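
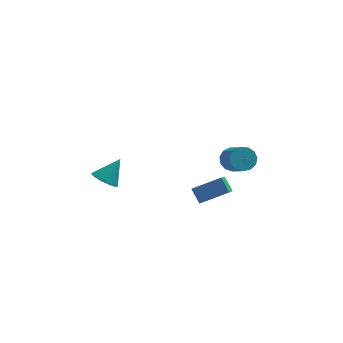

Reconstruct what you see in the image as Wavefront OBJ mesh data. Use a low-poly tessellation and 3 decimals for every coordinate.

v 0.607 -1.453 1.393
v 2.33 -1.382 2.304
v 0.859 -0.696 0.858
v 2.581 -0.625 1.769
v 1.039 -2.135 0.631
v 2.761 -2.064 1.542
v 1.29 -1.378 0.096
v 3.013 -1.307 1.007
v 3.35 3.271 0.246
v 3.756 2.87 -0.437
v 4.276 1.509 0.671
v 3.87 1.909 1.354
v 4.097 3.171 -0.227
v 4.617 1.81 0.881
v 4.202 3.504 0.134
v 4.721 2.143 1.241
v 4.035 3.763 0.53
v 4.555 2.402 1.637
v 3.652 3.865 0.836
v 4.171 2.504 1.943
v 3.172 3.779 0.955
v 3.692 2.418 2.062
v 2.749 3.531 0.849
v 3.269 2.17 1.956
v 2.517 3.201 0.551
v 3.037 1.84 1.659
v 2.549 2.892 0.157
v 3.069 1.531 1.265
v 2.836 2.704 -0.209
v 3.356 1.343 0.899
v 3.286 2.696 -0.43
v 3.806 1.335 0.677
v -4.43 -2.333 3.063
v -3.922 -3.063 3.089
v -3.51 -1.647 4.357
v -3.722 -2.809 2.812
v -3.683 -2.446 2.592
v -3.816 -2.057 2.48
v -4.09 -1.731 2.502
v -4.441 -1.543 2.652
v -4.79 -1.536 2.897
v -5.057 -1.712 3.179
v -5.18 -2.029 3.435
v -5.131 -2.417 3.605
v -4.922 -2.785 3.652
v -4.6 -3.049 3.563
v -4.239 -3.15 3.36
f 2 4 1
f 5 2 1
f 1 4 3
f 3 5 1
f 2 8 4
f 6 2 5
f 6 8 2
f 4 8 3
f 7 5 3
f 3 8 7
f 7 6 5
f 8 6 7
f 10 9 13
f 10 13 11
f 11 13 14
f 11 14 12
f 13 9 15
f 13 15 14
f 14 15 16
f 14 16 12
f 15 9 17
f 15 17 16
f 16 17 18
f 16 18 12
f 17 9 19
f 17 19 18
f 18 19 20
f 18 20 12
f 19 9 21
f 19 21 20
f 20 21 22
f 20 22 12
f 21 9 23
f 21 23 22
f 22 23 24
f 22 24 12
f 23 9 25
f 23 25 24
f 24 25 26
f 24 26 12
f 25 9 27
f 25 27 26
f 26 27 28
f 26 28 12
f 27 9 29
f 27 29 28
f 28 29 30
f 28 30 12
f 29 9 31
f 29 31 30
f 30 31 32
f 30 32 12
f 31 9 10
f 31 10 32
f 32 10 11
f 32 11 12
f 34 33 36
f 34 36 35
f 36 33 37
f 36 37 35
f 37 33 38
f 37 38 35
f 38 33 39
f 38 39 35
f 39 33 40
f 39 40 35
f 40 33 41
f 40 41 35
f 41 33 42
f 41 42 35
f 42 33 43
f 42 43 35
f 43 33 44
f 43 44 35
f 44 33 45
f 44 45 35
f 45 33 46
f 45 46 35
f 46 33 47
f 46 47 35
f 47 33 34
f 47 34 35



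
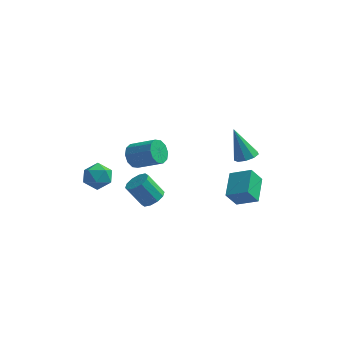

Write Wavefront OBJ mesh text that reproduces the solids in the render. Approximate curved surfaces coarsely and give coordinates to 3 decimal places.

v -0.53 -1.949 -1.391
v -0.002 -1.666 -1.011
v -0.841 -1.687 0.171
v -1.37 -1.971 -0.209
v -0.242 -1.337 -1.176
v -1.082 -1.359 0.007
v -0.593 -1.243 -1.422
v -1.432 -1.264 -0.24
v -0.919 -1.418 -1.657
v -1.758 -1.44 -0.475
v -1.097 -1.796 -1.791
v -1.936 -1.818 -0.608
v -1.059 -2.233 -1.771
v -1.898 -2.254 -0.589
v -0.818 -2.561 -1.607
v -1.658 -2.583 -0.424
v -0.468 -2.656 -1.36
v -1.307 -2.677 -0.178
v -0.142 -2.48 -1.125
v -0.981 -2.502 0.057
v 0.036 -2.102 -0.992
v -0.803 -2.124 0.191
v -2.485 -3.517 0.734
v -2.098 -4.073 1.25
v -3.622 -3.587 1.51
v -3.235 -4.143 2.026
v -2.979 -3.33 2.006
v -2.277 -3.288 1.527
v -3.443 -4.372 1.233
v -2.741 -4.33 0.754
v -2.691 -4.602 1.559
v -2.404 -3.958 2.037
v -3.316 -3.702 0.723
v -3.029 -3.058 1.201
v -1.076 -3.447 2.987
v -0.71 -3.331 2.366
v 0.622 -3.536 3.112
v 0.256 -3.653 3.733
v -0.764 -2.933 2.573
v 0.567 -3.139 3.319
v -0.937 -2.732 2.937
v 0.394 -2.938 3.683
v -1.164 -2.804 3.321
v 0.168 -3.01 4.067
v -1.356 -3.122 3.577
v -0.025 -3.327 4.323
v -1.442 -3.564 3.608
v -0.11 -3.769 4.354
v -1.387 -3.961 3.401
v -0.056 -4.167 4.147
v -1.214 -4.162 3.037
v 0.117 -4.368 3.783
v -0.988 -4.09 2.653
v 0.344 -4.296 3.399
v -0.795 -3.773 2.397
v 0.536 -3.978 3.143
v 3.026 1.796 -4.213
v 2.512 1.414 -3.257
v 2.893 3.356 -3.66
v 2.38 2.974 -2.705
v 4.22 1.686 -3.615
v 3.707 1.304 -2.66
v 4.088 3.246 -3.063
v 3.574 2.864 -2.107
v 3.248 3.05 -1.217
v 3.889 3.105 -0.941
v 2.452 3.43 0.557
v 3.741 3.532 -1.098
v 3.363 3.734 -1.311
v 2.931 3.616 -1.48
v 2.647 3.233 -1.525
v 2.644 2.765 -1.426
v 2.924 2.43 -1.229
v 3.355 2.385 -1.026
v 3.736 2.652 -0.912
f 2 1 5
f 2 5 3
f 3 5 6
f 3 6 4
f 5 1 7
f 5 7 6
f 6 7 8
f 6 8 4
f 7 1 9
f 7 9 8
f 8 9 10
f 8 10 4
f 9 1 11
f 9 11 10
f 10 11 12
f 10 12 4
f 11 1 13
f 11 13 12
f 12 13 14
f 12 14 4
f 13 1 15
f 13 15 14
f 14 15 16
f 14 16 4
f 15 1 17
f 15 17 16
f 16 17 18
f 16 18 4
f 17 1 19
f 17 19 18
f 18 19 20
f 18 20 4
f 19 1 21
f 19 21 20
f 20 21 22
f 20 22 4
f 21 1 2
f 21 2 22
f 22 2 3
f 22 3 4
f 23 34 28
f 23 28 24
f 23 24 30
f 23 30 33
f 23 33 34
f 24 28 32
f 28 34 27
f 34 33 25
f 33 30 29
f 30 24 31
f 26 32 27
f 26 27 25
f 26 25 29
f 26 29 31
f 26 31 32
f 27 32 28
f 25 27 34
f 29 25 33
f 31 29 30
f 32 31 24
f 36 35 39
f 36 39 37
f 37 39 40
f 37 40 38
f 39 35 41
f 39 41 40
f 40 41 42
f 40 42 38
f 41 35 43
f 41 43 42
f 42 43 44
f 42 44 38
f 43 35 45
f 43 45 44
f 44 45 46
f 44 46 38
f 45 35 47
f 45 47 46
f 46 47 48
f 46 48 38
f 47 35 49
f 47 49 48
f 48 49 50
f 48 50 38
f 49 35 51
f 49 51 50
f 50 51 52
f 50 52 38
f 51 35 53
f 51 53 52
f 52 53 54
f 52 54 38
f 53 35 55
f 53 55 54
f 54 55 56
f 54 56 38
f 55 35 36
f 55 36 56
f 56 36 37
f 56 37 38
f 58 60 57
f 61 58 57
f 57 60 59
f 59 61 57
f 58 64 60
f 62 58 61
f 62 64 58
f 60 64 59
f 63 61 59
f 59 64 63
f 63 62 61
f 64 62 63
f 66 65 68
f 66 68 67
f 68 65 69
f 68 69 67
f 69 65 70
f 69 70 67
f 70 65 71
f 70 71 67
f 71 65 72
f 71 72 67
f 72 65 73
f 72 73 67
f 73 65 74
f 73 74 67
f 74 65 75
f 74 75 67
f 75 65 66
f 75 66 67



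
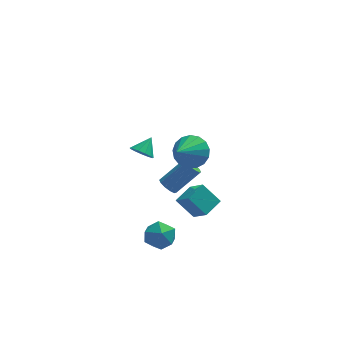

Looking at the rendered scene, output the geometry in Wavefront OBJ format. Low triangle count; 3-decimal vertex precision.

v 2.831 -2.771 2.798
v 3.221 -2.403 3.582
v 2.089 -3.949 3.722
v 2.825 -2.183 3.544
v 2.43 -2.098 3.336
v 2.127 -2.167 3.004
v 1.985 -2.375 2.625
v 2.037 -2.673 2.286
v 2.27 -2.994 2.064
v 2.632 -3.264 2.011
v 3.04 -3.421 2.138
v 3.399 -3.429 2.416
v 3.629 -3.287 2.782
v 3.675 -3.026 3.151
v 3.528 -2.707 3.44
v 0.685 2.954 -1.708
v 1.228 2.951 -2.118
v 1.215 3.606 -1.012
v 1.01 3.246 -2.229
v 0.69 3.449 -2.174
v 0.368 3.495 -1.972
v 0.146 3.369 -1.686
v 0.096 3.111 -1.406
v 0.233 2.804 -1.223
v 0.514 2.544 -1.193
v 0.848 2.415 -1.327
v 1.132 2.457 -1.582
v 1.273 2.657 -1.876
v 1.939 1.581 -3.258
v 2.352 1.394 -3.619
v 3.614 1.791 -2.384
v 3.201 1.979 -2.022
v 2.302 1.743 -3.68
v 3.564 2.141 -2.445
v 2.113 2.031 -3.58
v 3.375 2.429 -2.345
v 1.858 2.147 -3.356
v 3.119 2.545 -2.121
v 1.633 2.047 -3.095
v 2.895 2.444 -1.86
v 1.526 1.769 -2.896
v 2.788 2.166 -1.661
v 1.576 1.419 -2.835
v 2.838 1.817 -1.6
v 1.765 1.131 -2.935
v 3.027 1.529 -1.7
v 2.021 1.015 -3.159
v 3.282 1.413 -1.924
v 2.245 1.116 -3.42
v 3.507 1.513 -2.185
v 0.812 -1.786 -3.508
v 1.295 -1.875 -4.279
v 1.425 -3.025 -2.981
v 1.908 -3.114 -3.752
v 2.098 -2.435 -3.17
v 1.719 -1.669 -3.495
v 1.001 -3.231 -3.765
v 0.622 -2.465 -4.09
v 1.412 -2.768 -4.438
v 2.09 -2.276 -4.071
v 0.63 -2.624 -3.189
v 1.308 -2.132 -2.822
v 2.248 -0.16 -2.932
v 2.815 -1.011 -2.082
v 3.004 0.671 -2.604
v 3.571 -0.18 -1.754
v 3.109 -0.56 -3.906
v 3.676 -1.411 -3.056
v 3.865 0.271 -3.578
v 4.432 -0.58 -2.728
f 2 1 4
f 2 4 3
f 4 1 5
f 4 5 3
f 5 1 6
f 5 6 3
f 6 1 7
f 6 7 3
f 7 1 8
f 7 8 3
f 8 1 9
f 8 9 3
f 9 1 10
f 9 10 3
f 10 1 11
f 10 11 3
f 11 1 12
f 11 12 3
f 12 1 13
f 12 13 3
f 13 1 14
f 13 14 3
f 14 1 15
f 14 15 3
f 15 1 2
f 15 2 3
f 17 16 19
f 17 19 18
f 19 16 20
f 19 20 18
f 20 16 21
f 20 21 18
f 21 16 22
f 21 22 18
f 22 16 23
f 22 23 18
f 23 16 24
f 23 24 18
f 24 16 25
f 24 25 18
f 25 16 26
f 25 26 18
f 26 16 27
f 26 27 18
f 27 16 28
f 27 28 18
f 28 16 17
f 28 17 18
f 30 29 33
f 30 33 31
f 31 33 34
f 31 34 32
f 33 29 35
f 33 35 34
f 34 35 36
f 34 36 32
f 35 29 37
f 35 37 36
f 36 37 38
f 36 38 32
f 37 29 39
f 37 39 38
f 38 39 40
f 38 40 32
f 39 29 41
f 39 41 40
f 40 41 42
f 40 42 32
f 41 29 43
f 41 43 42
f 42 43 44
f 42 44 32
f 43 29 45
f 43 45 44
f 44 45 46
f 44 46 32
f 45 29 47
f 45 47 46
f 46 47 48
f 46 48 32
f 47 29 49
f 47 49 48
f 48 49 50
f 48 50 32
f 49 29 30
f 49 30 50
f 50 30 31
f 50 31 32
f 51 62 56
f 51 56 52
f 51 52 58
f 51 58 61
f 51 61 62
f 52 56 60
f 56 62 55
f 62 61 53
f 61 58 57
f 58 52 59
f 54 60 55
f 54 55 53
f 54 53 57
f 54 57 59
f 54 59 60
f 55 60 56
f 53 55 62
f 57 53 61
f 59 57 58
f 60 59 52
f 64 66 63
f 67 64 63
f 63 66 65
f 65 67 63
f 64 70 66
f 68 64 67
f 68 70 64
f 66 70 65
f 69 67 65
f 65 70 69
f 69 68 67
f 70 68 69



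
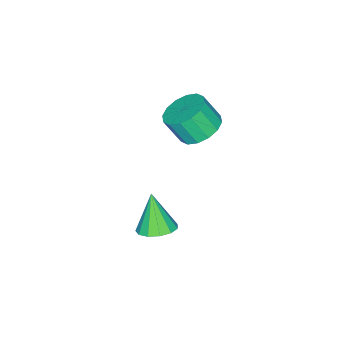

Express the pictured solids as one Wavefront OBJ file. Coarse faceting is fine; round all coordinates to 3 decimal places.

v -1.059 1.548 -4.16
v -0.457 2.123 -3.746
v -1.601 0.892 -2.46
v -0.908 2.387 -3.788
v -1.407 2.384 -3.948
v -1.796 2.116 -4.175
v -1.951 1.668 -4.397
v -1.823 1.181 -4.544
v -1.453 0.811 -4.569
v -0.958 0.675 -4.464
v -0.495 0.816 -4.262
v -0.211 1.189 -4.028
v -0.197 1.676 -3.835
v -3.942 1.871 0.827
v -3.094 1.426 0.374
v -2.829 0.704 1.579
v -3.678 1.149 2.033
v -2.905 1.886 0.608
v -2.641 1.163 1.813
v -2.995 2.341 0.901
v -2.73 1.618 2.106
v -3.338 2.67 1.174
v -3.073 1.948 2.379
v -3.843 2.786 1.354
v -3.579 2.063 2.559
v -4.375 2.656 1.393
v -4.11 1.933 2.598
v -4.791 2.316 1.281
v -4.526 1.594 2.486
v -4.979 1.857 1.047
v -4.715 1.134 2.252
v -4.89 1.402 0.754
v -4.625 0.679 1.959
v -4.547 1.072 0.481
v -4.282 0.35 1.686
v -4.041 0.957 0.301
v -3.777 0.234 1.506
v -3.51 1.087 0.262
v -3.245 0.364 1.467
f 2 1 4
f 2 4 3
f 4 1 5
f 4 5 3
f 5 1 6
f 5 6 3
f 6 1 7
f 6 7 3
f 7 1 8
f 7 8 3
f 8 1 9
f 8 9 3
f 9 1 10
f 9 10 3
f 10 1 11
f 10 11 3
f 11 1 12
f 11 12 3
f 12 1 13
f 12 13 3
f 13 1 2
f 13 2 3
f 15 14 18
f 15 18 16
f 16 18 19
f 16 19 17
f 18 14 20
f 18 20 19
f 19 20 21
f 19 21 17
f 20 14 22
f 20 22 21
f 21 22 23
f 21 23 17
f 22 14 24
f 22 24 23
f 23 24 25
f 23 25 17
f 24 14 26
f 24 26 25
f 25 26 27
f 25 27 17
f 26 14 28
f 26 28 27
f 27 28 29
f 27 29 17
f 28 14 30
f 28 30 29
f 29 30 31
f 29 31 17
f 30 14 32
f 30 32 31
f 31 32 33
f 31 33 17
f 32 14 34
f 32 34 33
f 33 34 35
f 33 35 17
f 34 14 36
f 34 36 35
f 35 36 37
f 35 37 17
f 36 14 38
f 36 38 37
f 37 38 39
f 37 39 17
f 38 14 15
f 38 15 39
f 39 15 16
f 39 16 17



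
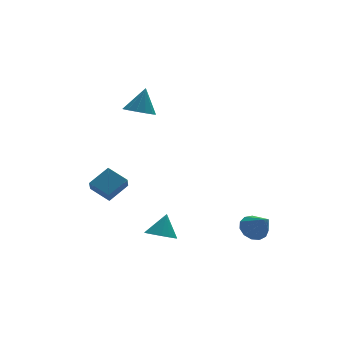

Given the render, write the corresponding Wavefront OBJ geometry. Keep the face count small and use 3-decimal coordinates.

v -0.636 3.727 3.009
v 0.022 4.367 2.613
v -0.064 4.153 4.651
v -0.45 4.66 2.702
v -0.982 4.657 2.888
v -1.404 4.359 3.113
v -1.582 3.86 3.305
v -1.46 3.319 3.402
v -1.076 2.907 3.376
v -0.553 2.756 3.232
v -0.056 2.913 3.018
v 0.257 3.328 2.801
v 0.286 3.87 2.65
v -3.039 1.969 -3.057
v -3.287 1.335 -2.311
v -3.84 3.036 -2.416
v -4.088 2.402 -1.67
v -1.752 2.438 -2.23
v -2 1.804 -1.484
v -2.553 3.505 -1.589
v -2.801 2.871 -0.843
v 3.775 -3.064 -4.076
v 4.63 -3.134 -4.407
v 4.125 -4.316 -2.904
v 4.648 -2.778 -4.031
v 4.389 -2.512 -3.669
v 3.934 -2.422 -3.436
v 3.429 -2.535 -3.407
v 3.034 -2.816 -3.589
v 2.874 -3.176 -3.927
v 3 -3.5 -4.311
v 3.372 -3.686 -4.621
v 3.872 -3.674 -4.757
v 4.341 -3.468 -4.677
v -1.995 -3.792 -3.378
v -1.278 -3.424 -3.824
v -1.445 -3.268 -2.062
v -1.58 -3.103 -3.826
v -1.976 -2.94 -3.725
v -2.377 -2.972 -3.545
v -2.69 -3.191 -3.327
v -2.844 -3.549 -3.121
v -2.803 -3.962 -2.974
v -2.577 -4.336 -2.919
v -2.218 -4.585 -2.97
v -1.808 -4.653 -3.114
v -1.44 -4.523 -3.319
v -1.2 -4.226 -3.538
v -1.141 -3.83 -3.72
f 2 1 4
f 2 4 3
f 4 1 5
f 4 5 3
f 5 1 6
f 5 6 3
f 6 1 7
f 6 7 3
f 7 1 8
f 7 8 3
f 8 1 9
f 8 9 3
f 9 1 10
f 9 10 3
f 10 1 11
f 10 11 3
f 11 1 12
f 11 12 3
f 12 1 13
f 12 13 3
f 13 1 2
f 13 2 3
f 15 17 14
f 18 15 14
f 14 17 16
f 16 18 14
f 15 21 17
f 19 15 18
f 19 21 15
f 17 21 16
f 20 18 16
f 16 21 20
f 20 19 18
f 21 19 20
f 23 22 25
f 23 25 24
f 25 22 26
f 25 26 24
f 26 22 27
f 26 27 24
f 27 22 28
f 27 28 24
f 28 22 29
f 28 29 24
f 29 22 30
f 29 30 24
f 30 22 31
f 30 31 24
f 31 22 32
f 31 32 24
f 32 22 33
f 32 33 24
f 33 22 34
f 33 34 24
f 34 22 23
f 34 23 24
f 36 35 38
f 36 38 37
f 38 35 39
f 38 39 37
f 39 35 40
f 39 40 37
f 40 35 41
f 40 41 37
f 41 35 42
f 41 42 37
f 42 35 43
f 42 43 37
f 43 35 44
f 43 44 37
f 44 35 45
f 44 45 37
f 45 35 46
f 45 46 37
f 46 35 47
f 46 47 37
f 47 35 48
f 47 48 37
f 48 35 49
f 48 49 37
f 49 35 36
f 49 36 37



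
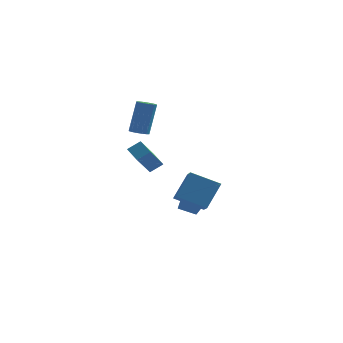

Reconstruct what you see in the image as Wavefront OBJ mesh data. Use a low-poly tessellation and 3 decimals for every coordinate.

v -0.613 0.24 2.64
v -0.043 0.157 2.569
v 0.302 0.856 4.508
v -0.267 0.94 4.58
v -0.092 0.438 2.477
v 0.253 1.137 4.416
v -0.281 0.666 2.428
v 0.064 1.366 4.367
v -0.559 0.78 2.436
v -0.214 1.48 4.375
v -0.851 0.75 2.499
v -0.506 1.449 4.438
v -1.079 0.583 2.6
v -0.734 1.282 4.539
v -1.182 0.324 2.712
v -0.837 1.023 4.651
v -1.133 0.043 2.804
v -0.788 0.742 4.743
v -0.944 -0.186 2.853
v -0.599 0.514 4.792
v -0.666 -0.3 2.845
v -0.321 0.4 4.784
v -0.374 -0.269 2.782
v -0.029 0.43 4.721
v -0.146 -0.102 2.681
v 0.199 0.597 4.62
v 3.402 -3.048 -1.316
v 1.739 -2.943 -0.586
v 3.096 -1.55 -2.228
v 1.433 -1.445 -1.498
v 4.067 -2.075 0.058
v 2.404 -1.97 0.788
v 3.761 -0.577 -0.854
v 2.098 -0.472 -0.124
v 0.145 -1.149 0.298
v -0.383 -2.536 1.868
v -0.462 -0.435 0.725
v -0.99 -1.822 2.294
v 0.83 -0.858 0.786
v 0.302 -2.245 2.355
v 0.223 -0.144 1.212
v -0.305 -1.531 2.782
v 1.361 1.624 -3.875
v 2.069 0.982 -2.327
v 1.497 2.867 -3.422
v 2.205 2.225 -1.873
v 2.395 1.675 -4.327
v 3.103 1.033 -2.778
v 2.531 2.918 -3.873
v 3.239 2.276 -2.325
f 2 1 5
f 2 5 3
f 3 5 6
f 3 6 4
f 5 1 7
f 5 7 6
f 6 7 8
f 6 8 4
f 7 1 9
f 7 9 8
f 8 9 10
f 8 10 4
f 9 1 11
f 9 11 10
f 10 11 12
f 10 12 4
f 11 1 13
f 11 13 12
f 12 13 14
f 12 14 4
f 13 1 15
f 13 15 14
f 14 15 16
f 14 16 4
f 15 1 17
f 15 17 16
f 16 17 18
f 16 18 4
f 17 1 19
f 17 19 18
f 18 19 20
f 18 20 4
f 19 1 21
f 19 21 20
f 20 21 22
f 20 22 4
f 21 1 23
f 21 23 22
f 22 23 24
f 22 24 4
f 23 1 25
f 23 25 24
f 24 25 26
f 24 26 4
f 25 1 2
f 25 2 26
f 26 2 3
f 26 3 4
f 28 30 27
f 31 28 27
f 27 30 29
f 29 31 27
f 28 34 30
f 32 28 31
f 32 34 28
f 30 34 29
f 33 31 29
f 29 34 33
f 33 32 31
f 34 32 33
f 36 38 35
f 39 36 35
f 35 38 37
f 37 39 35
f 36 42 38
f 40 36 39
f 40 42 36
f 38 42 37
f 41 39 37
f 37 42 41
f 41 40 39
f 42 40 41
f 44 46 43
f 47 44 43
f 43 46 45
f 45 47 43
f 44 50 46
f 48 44 47
f 48 50 44
f 46 50 45
f 49 47 45
f 45 50 49
f 49 48 47
f 50 48 49



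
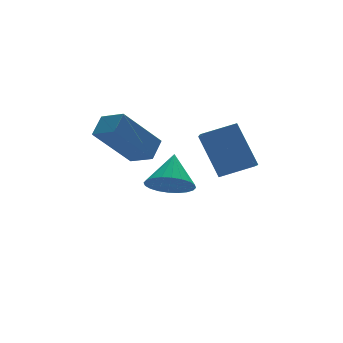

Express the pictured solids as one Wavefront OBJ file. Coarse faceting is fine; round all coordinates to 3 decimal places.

v 1.26 1.695 -1.035
v 1.803 2.148 -0.529
v 0.896 2.507 -1.37
v 1.44 2.959 -0.863
v 2.58 1.701 -2.457
v 3.124 2.153 -1.95
v 2.217 2.512 -2.791
v 2.76 2.965 -2.285
v 3.593 2.487 -4.132
v 4.349 2.318 -4.457
v 4.187 3.293 -3.168
v 4.264 2.584 -4.627
v 4.077 2.836 -4.723
v 3.816 3.035 -4.728
v 3.522 3.15 -4.643
v 3.238 3.164 -4.479
v 3.008 3.075 -4.263
v 2.867 2.897 -4.027
v 2.837 2.656 -3.807
v 2.922 2.389 -3.636
v 3.109 2.138 -3.541
v 3.369 1.939 -3.536
v 3.664 1.824 -3.621
v 3.948 1.81 -3.784
v 4.178 1.898 -4
v 4.319 2.077 -4.236
v 3.203 -1.513 -2.082
v 2.973 -0.63 -0.636
v 3.798 -0.317 -2.718
v 3.568 0.566 -1.272
v 4.272 -1.846 -1.708
v 4.042 -0.963 -0.262
v 4.867 -0.65 -2.344
v 4.637 0.233 -0.898
f 2 4 1
f 5 2 1
f 1 4 3
f 3 5 1
f 2 8 4
f 6 2 5
f 6 8 2
f 4 8 3
f 7 5 3
f 3 8 7
f 7 6 5
f 8 6 7
f 10 9 12
f 10 12 11
f 12 9 13
f 12 13 11
f 13 9 14
f 13 14 11
f 14 9 15
f 14 15 11
f 15 9 16
f 15 16 11
f 16 9 17
f 16 17 11
f 17 9 18
f 17 18 11
f 18 9 19
f 18 19 11
f 19 9 20
f 19 20 11
f 20 9 21
f 20 21 11
f 21 9 22
f 21 22 11
f 22 9 23
f 22 23 11
f 23 9 24
f 23 24 11
f 24 9 25
f 24 25 11
f 25 9 26
f 25 26 11
f 26 9 10
f 26 10 11
f 28 30 27
f 31 28 27
f 27 30 29
f 29 31 27
f 28 34 30
f 32 28 31
f 32 34 28
f 30 34 29
f 33 31 29
f 29 34 33
f 33 32 31
f 34 32 33



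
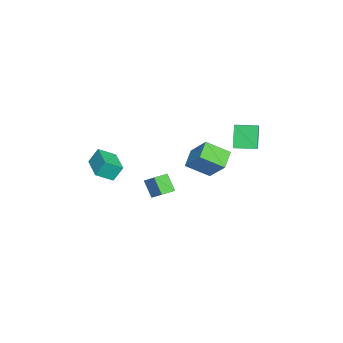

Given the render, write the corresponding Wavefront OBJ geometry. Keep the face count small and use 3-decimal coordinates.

v -4.049 2.38 -1.16
v -4.874 2.286 0.369
v -4.238 3.817 -1.174
v -5.063 3.724 0.355
v -2.177 2.636 -0.135
v -3.002 2.543 1.394
v -2.366 4.074 -0.149
v -3.191 3.98 1.38
v -0.51 -2.462 -2.663
v 0.793 -1.542 -1.49
v -1.065 -1.784 -2.578
v 0.238 -0.864 -1.405
v 0.042 -1.876 -3.735
v 1.345 -0.956 -2.562
v -0.513 -1.198 -3.65
v 0.79 -0.278 -2.477
v 2.727 -3.951 0.246
v 3.211 -4.88 0.871
v 2.489 -3.422 1.216
v 2.973 -4.352 1.841
v 4.407 -3.108 0.199
v 4.891 -4.038 0.824
v 4.169 -2.58 1.169
v 4.653 -3.509 1.794
v -3.29 -0.157 -1.334
v -2.419 0.933 0.058
v -3.647 1.31 -2.259
v -2.776 2.399 -0.867
v -2.084 -0.279 -1.993
v -1.213 0.81 -0.601
v -2.441 1.187 -2.918
v -1.57 2.277 -1.526
f 2 4 1
f 5 2 1
f 1 4 3
f 3 5 1
f 2 8 4
f 6 2 5
f 6 8 2
f 4 8 3
f 7 5 3
f 3 8 7
f 7 6 5
f 8 6 7
f 10 12 9
f 13 10 9
f 9 12 11
f 11 13 9
f 10 16 12
f 14 10 13
f 14 16 10
f 12 16 11
f 15 13 11
f 11 16 15
f 15 14 13
f 16 14 15
f 18 20 17
f 21 18 17
f 17 20 19
f 19 21 17
f 18 24 20
f 22 18 21
f 22 24 18
f 20 24 19
f 23 21 19
f 19 24 23
f 23 22 21
f 24 22 23
f 26 28 25
f 29 26 25
f 25 28 27
f 27 29 25
f 26 32 28
f 30 26 29
f 30 32 26
f 28 32 27
f 31 29 27
f 27 32 31
f 31 30 29
f 32 30 31



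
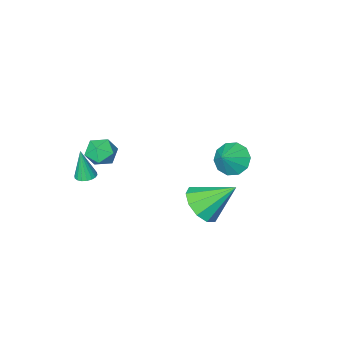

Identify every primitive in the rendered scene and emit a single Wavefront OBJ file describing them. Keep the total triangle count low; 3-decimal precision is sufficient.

v 1.972 -1.779 0.871
v 2.701 -1.707 1.262
v 1.739 -2.933 1.518
v 2.468 -2.861 1.909
v 1.848 -2.338 2.087
v 1.992 -1.624 1.686
v 2.448 -3.016 1.094
v 2.592 -2.302 0.693
v 2.995 -2.471 1.399
v 2.625 -2.052 2.013
v 1.815 -2.588 0.767
v 1.445 -2.169 1.381
v 2.493 -3.318 -0.854
v 2.902 -2.982 -0.832
v 2.607 -3.562 0.754
v 2.716 -2.841 -0.797
v 2.486 -2.794 -0.774
v 2.257 -2.851 -0.766
v 2.075 -3.001 -0.776
v 1.976 -3.214 -0.801
v 1.979 -3.447 -0.837
v 2.083 -3.654 -0.876
v 2.269 -3.795 -0.91
v 2.499 -3.842 -0.934
v 2.728 -3.785 -0.941
v 2.91 -3.635 -0.932
v 3.009 -3.423 -0.907
v 3.006 -3.19 -0.871
v -3.892 -0.941 -0.801
v -3.412 -0.601 -1.534
v -3.028 -0.559 -0.059
v -3.764 -0.181 -1.34
v -4.164 -0.052 -0.94
v -4.461 -0.262 -0.487
v -4.54 -0.731 -0.153
v -4.371 -1.28 -0.067
v -4.02 -1.7 -0.261
v -3.619 -1.829 -0.661
v -3.322 -1.619 -1.115
v -3.243 -1.15 -1.448
v -0.842 1.258 -1.101
v 0.036 1.512 -0.508
v -2.018 2.182 0.241
v -0.071 2.013 -0.946
v -0.473 2.225 -1.443
v -1.015 2.068 -1.81
v -1.492 1.601 -1.907
v -1.72 1.004 -1.695
v -1.613 0.503 -1.257
v -1.211 0.291 -0.759
v -0.669 0.448 -0.393
v -0.192 0.915 -0.296
f 1 12 6
f 1 6 2
f 1 2 8
f 1 8 11
f 1 11 12
f 2 6 10
f 6 12 5
f 12 11 3
f 11 8 7
f 8 2 9
f 4 10 5
f 4 5 3
f 4 3 7
f 4 7 9
f 4 9 10
f 5 10 6
f 3 5 12
f 7 3 11
f 9 7 8
f 10 9 2
f 14 13 16
f 14 16 15
f 16 13 17
f 16 17 15
f 17 13 18
f 17 18 15
f 18 13 19
f 18 19 15
f 19 13 20
f 19 20 15
f 20 13 21
f 20 21 15
f 21 13 22
f 21 22 15
f 22 13 23
f 22 23 15
f 23 13 24
f 23 24 15
f 24 13 25
f 24 25 15
f 25 13 26
f 25 26 15
f 26 13 27
f 26 27 15
f 27 13 28
f 27 28 15
f 28 13 14
f 28 14 15
f 30 29 32
f 30 32 31
f 32 29 33
f 32 33 31
f 33 29 34
f 33 34 31
f 34 29 35
f 34 35 31
f 35 29 36
f 35 36 31
f 36 29 37
f 36 37 31
f 37 29 38
f 37 38 31
f 38 29 39
f 38 39 31
f 39 29 40
f 39 40 31
f 40 29 30
f 40 30 31
f 42 41 44
f 42 44 43
f 44 41 45
f 44 45 43
f 45 41 46
f 45 46 43
f 46 41 47
f 46 47 43
f 47 41 48
f 47 48 43
f 48 41 49
f 48 49 43
f 49 41 50
f 49 50 43
f 50 41 51
f 50 51 43
f 51 41 52
f 51 52 43
f 52 41 42
f 52 42 43



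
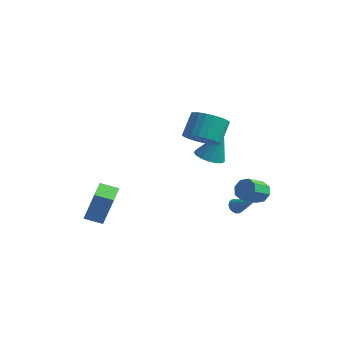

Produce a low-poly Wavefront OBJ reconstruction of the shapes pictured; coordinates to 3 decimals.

v 0.118 3.652 -3.269
v 0.396 3.6 -3.705
v 1.562 3.648 -2.351
v 0.377 3.846 -3.675
v 0.3 4.048 -3.552
v 0.18 4.159 -3.364
v 0.047 4.154 -3.154
v -0.07 4.034 -2.97
v -0.144 3.826 -2.855
v -0.158 3.578 -2.834
v -0.108 3.347 -2.913
v -0.007 3.186 -3.073
v 0.123 3.132 -3.278
v 0.252 3.196 -3.481
v 0.351 3.365 -3.635
v 1.808 3.65 -1.666
v 2.298 3.876 -1.16
v 2.223 2.756 -0.588
v 1.732 2.53 -1.094
v 1.764 3.989 -1.01
v 1.689 2.869 -0.437
v 1.255 3.903 -1.244
v 1.18 2.783 -0.671
v 1.07 3.669 -1.726
v 0.995 2.549 -1.153
v 1.317 3.424 -2.172
v 1.242 2.304 -1.6
v 1.851 3.311 -2.323
v 1.776 2.191 -1.75
v 2.36 3.397 -2.089
v 2.285 2.277 -1.516
v 2.545 3.631 -1.607
v 2.47 2.511 -1.034
v -3.103 -4.651 -2.433
v -2.304 -4.617 -0.47
v -3.84 -3.543 -2.153
v -3.041 -3.509 -0.189
v -2.299 -4.031 -2.771
v -1.5 -3.997 -0.807
v -3.036 -2.923 -2.49
v -2.237 -2.889 -0.527
v 1.198 -0.27 3.243
v 2.245 -0.118 3.313
v 2.028 0.783 4.568
v 0.982 0.63 4.497
v 2.134 0.197 3.069
v 1.917 1.098 4.324
v 1.88 0.44 2.85
v 1.664 1.341 4.105
v 1.523 0.575 2.692
v 1.306 1.476 3.947
v 1.116 0.581 2.617
v 0.9 1.482 3.872
v 0.722 0.458 2.637
v 0.505 1.359 3.892
v 0.4 0.224 2.75
v 0.184 1.125 4.005
v 0.2 -0.086 2.938
v -0.017 0.815 4.192
v 0.152 -0.423 3.172
v -0.065 0.478 4.427
v 0.263 -0.738 3.416
v 0.046 0.163 4.671
v 0.516 -0.981 3.635
v 0.3 -0.08 4.89
v 0.874 -1.116 3.793
v 0.657 -0.215 5.048
v 1.28 -1.122 3.868
v 1.064 -0.221 5.123
v 1.675 -0.999 3.848
v 1.458 -0.098 5.103
v 1.996 -0.765 3.735
v 1.78 0.136 4.99
v 2.197 -0.455 3.548
v 1.98 0.446 4.802
v -1.125 2.843 0.393
v -0.413 3.288 0.068
v -0.555 3.357 2.347
v -0.724 3.586 0.08
v -1.127 3.713 0.164
v -1.529 3.641 0.3
v -1.839 3.386 0.458
v -1.985 3.007 0.6
v -1.934 2.59 0.695
v -1.698 2.231 0.721
v -1.33 2.012 0.671
v -0.915 1.983 0.558
v -0.549 2.151 0.407
v -0.314 2.478 0.252
v -0.265 2.888 0.13
f 2 1 4
f 2 4 3
f 4 1 5
f 4 5 3
f 5 1 6
f 5 6 3
f 6 1 7
f 6 7 3
f 7 1 8
f 7 8 3
f 8 1 9
f 8 9 3
f 9 1 10
f 9 10 3
f 10 1 11
f 10 11 3
f 11 1 12
f 11 12 3
f 12 1 13
f 12 13 3
f 13 1 14
f 13 14 3
f 14 1 15
f 14 15 3
f 15 1 2
f 15 2 3
f 17 16 20
f 17 20 18
f 18 20 21
f 18 21 19
f 20 16 22
f 20 22 21
f 21 22 23
f 21 23 19
f 22 16 24
f 22 24 23
f 23 24 25
f 23 25 19
f 24 16 26
f 24 26 25
f 25 26 27
f 25 27 19
f 26 16 28
f 26 28 27
f 27 28 29
f 27 29 19
f 28 16 30
f 28 30 29
f 29 30 31
f 29 31 19
f 30 16 32
f 30 32 31
f 31 32 33
f 31 33 19
f 32 16 17
f 32 17 33
f 33 17 18
f 33 18 19
f 35 37 34
f 38 35 34
f 34 37 36
f 36 38 34
f 35 41 37
f 39 35 38
f 39 41 35
f 37 41 36
f 40 38 36
f 36 41 40
f 40 39 38
f 41 39 40
f 43 42 46
f 43 46 44
f 44 46 47
f 44 47 45
f 46 42 48
f 46 48 47
f 47 48 49
f 47 49 45
f 48 42 50
f 48 50 49
f 49 50 51
f 49 51 45
f 50 42 52
f 50 52 51
f 51 52 53
f 51 53 45
f 52 42 54
f 52 54 53
f 53 54 55
f 53 55 45
f 54 42 56
f 54 56 55
f 55 56 57
f 55 57 45
f 56 42 58
f 56 58 57
f 57 58 59
f 57 59 45
f 58 42 60
f 58 60 59
f 59 60 61
f 59 61 45
f 60 42 62
f 60 62 61
f 61 62 63
f 61 63 45
f 62 42 64
f 62 64 63
f 63 64 65
f 63 65 45
f 64 42 66
f 64 66 65
f 65 66 67
f 65 67 45
f 66 42 68
f 66 68 67
f 67 68 69
f 67 69 45
f 68 42 70
f 68 70 69
f 69 70 71
f 69 71 45
f 70 42 72
f 70 72 71
f 71 72 73
f 71 73 45
f 72 42 74
f 72 74 73
f 73 74 75
f 73 75 45
f 74 42 43
f 74 43 75
f 75 43 44
f 75 44 45
f 77 76 79
f 77 79 78
f 79 76 80
f 79 80 78
f 80 76 81
f 80 81 78
f 81 76 82
f 81 82 78
f 82 76 83
f 82 83 78
f 83 76 84
f 83 84 78
f 84 76 85
f 84 85 78
f 85 76 86
f 85 86 78
f 86 76 87
f 86 87 78
f 87 76 88
f 87 88 78
f 88 76 89
f 88 89 78
f 89 76 90
f 89 90 78
f 90 76 77
f 90 77 78



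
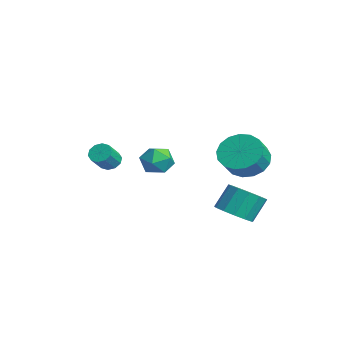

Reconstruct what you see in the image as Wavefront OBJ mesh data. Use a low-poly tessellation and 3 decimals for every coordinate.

v -1.705 -3.177 0.172
v -1.376 -3.374 -0.222
v -0.845 -3.96 0.514
v -1.175 -3.763 0.908
v -1.234 -3.091 -0.099
v -0.704 -3.677 0.637
v -1.273 -2.84 0.128
v -0.742 -3.426 0.864
v -1.476 -2.719 0.372
v -0.945 -3.305 1.108
v -1.767 -2.772 0.539
v -1.236 -3.358 1.275
v -2.035 -2.98 0.566
v -1.504 -3.566 1.302
v -2.176 -3.263 0.443
v -1.646 -3.849 1.179
v -2.138 -3.514 0.216
v -1.607 -4.1 0.952
v -1.935 -3.635 -0.028
v -1.404 -4.221 0.708
v -1.644 -3.582 -0.195
v -1.113 -4.168 0.541
v 3.102 0.659 -1.504
v 3.565 0.057 -1.039
v 3.36 0.739 0.048
v 2.898 1.341 -0.416
v 3.895 0.401 -1.193
v 3.691 1.083 -0.105
v 3.974 0.827 -1.445
v 3.77 1.509 -0.358
v 3.776 1.2 -1.716
v 3.572 1.882 -0.629
v 3.364 1.401 -1.92
v 3.16 2.083 -0.832
v 2.869 1.366 -1.991
v 2.665 2.048 -0.903
v 2.448 1.107 -1.908
v 2.244 1.789 -0.82
v 2.235 0.706 -1.696
v 2.03 1.388 -0.609
v 2.297 0.29 -1.424
v 2.092 0.971 -0.336
v 2.614 -0.009 -1.176
v 2.41 0.672 -0.089
v 3.087 -0.096 -1.033
v 2.883 0.586 0.055
v 2.59 1.431 1.297
v 3.371 1.408 0.673
v 3.951 0.845 1.419
v 3.17 0.869 2.043
v 3.437 1.81 0.924
v 4.017 1.247 1.671
v 3.309 2.125 1.26
v 3.889 1.563 2.007
v 3.017 2.281 1.605
v 3.597 1.719 2.352
v 2.626 2.243 1.88
v 3.206 1.68 2.626
v 2.228 2.018 2.02
v 2.807 1.456 2.767
v 1.912 1.66 1.995
v 2.492 1.097 2.742
v 1.752 1.248 1.81
v 2.331 0.686 2.557
v 1.783 0.879 1.507
v 2.363 0.317 2.254
v 2 0.636 1.156
v 2.58 0.074 1.903
v 2.352 0.575 0.837
v 2.932 0.013 1.584
v 2.758 0.711 0.624
v 3.338 0.148 1.37
v 3.126 1.011 0.564
v 3.706 0.449 1.311
v -2.172 -0.149 -0.548
v -1.643 -0.523 0.005
v -2.897 -1.317 -0.645
v -2.368 -1.691 -0.092
v -2.894 -1.076 0.172
v -2.446 -0.354 0.232
v -2.094 -1.486 -0.872
v -1.646 -0.764 -0.812
v -1.595 -1.35 -0.196
v -2.089 -1.096 0.45
v -2.451 -0.744 -1.09
v -2.945 -0.49 -0.444
f 2 1 5
f 2 5 3
f 3 5 6
f 3 6 4
f 5 1 7
f 5 7 6
f 6 7 8
f 6 8 4
f 7 1 9
f 7 9 8
f 8 9 10
f 8 10 4
f 9 1 11
f 9 11 10
f 10 11 12
f 10 12 4
f 11 1 13
f 11 13 12
f 12 13 14
f 12 14 4
f 13 1 15
f 13 15 14
f 14 15 16
f 14 16 4
f 15 1 17
f 15 17 16
f 16 17 18
f 16 18 4
f 17 1 19
f 17 19 18
f 18 19 20
f 18 20 4
f 19 1 21
f 19 21 20
f 20 21 22
f 20 22 4
f 21 1 2
f 21 2 22
f 22 2 3
f 22 3 4
f 24 23 27
f 24 27 25
f 25 27 28
f 25 28 26
f 27 23 29
f 27 29 28
f 28 29 30
f 28 30 26
f 29 23 31
f 29 31 30
f 30 31 32
f 30 32 26
f 31 23 33
f 31 33 32
f 32 33 34
f 32 34 26
f 33 23 35
f 33 35 34
f 34 35 36
f 34 36 26
f 35 23 37
f 35 37 36
f 36 37 38
f 36 38 26
f 37 23 39
f 37 39 38
f 38 39 40
f 38 40 26
f 39 23 41
f 39 41 40
f 40 41 42
f 40 42 26
f 41 23 43
f 41 43 42
f 42 43 44
f 42 44 26
f 43 23 45
f 43 45 44
f 44 45 46
f 44 46 26
f 45 23 24
f 45 24 46
f 46 24 25
f 46 25 26
f 48 47 51
f 48 51 49
f 49 51 52
f 49 52 50
f 51 47 53
f 51 53 52
f 52 53 54
f 52 54 50
f 53 47 55
f 53 55 54
f 54 55 56
f 54 56 50
f 55 47 57
f 55 57 56
f 56 57 58
f 56 58 50
f 57 47 59
f 57 59 58
f 58 59 60
f 58 60 50
f 59 47 61
f 59 61 60
f 60 61 62
f 60 62 50
f 61 47 63
f 61 63 62
f 62 63 64
f 62 64 50
f 63 47 65
f 63 65 64
f 64 65 66
f 64 66 50
f 65 47 67
f 65 67 66
f 66 67 68
f 66 68 50
f 67 47 69
f 67 69 68
f 68 69 70
f 68 70 50
f 69 47 71
f 69 71 70
f 70 71 72
f 70 72 50
f 71 47 73
f 71 73 72
f 72 73 74
f 72 74 50
f 73 47 48
f 73 48 74
f 74 48 49
f 74 49 50
f 75 86 80
f 75 80 76
f 75 76 82
f 75 82 85
f 75 85 86
f 76 80 84
f 80 86 79
f 86 85 77
f 85 82 81
f 82 76 83
f 78 84 79
f 78 79 77
f 78 77 81
f 78 81 83
f 78 83 84
f 79 84 80
f 77 79 86
f 81 77 85
f 83 81 82
f 84 83 76



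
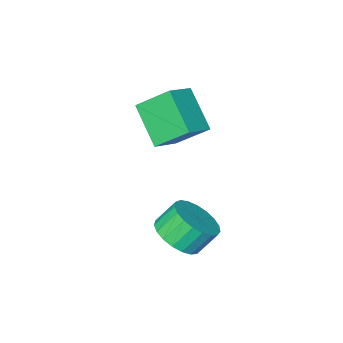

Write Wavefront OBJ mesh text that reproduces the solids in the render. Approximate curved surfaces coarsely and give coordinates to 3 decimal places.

v 1.364 2.032 -3.313
v 2.116 2.01 -2.749
v 1.487 2.246 -1.903
v 0.736 2.268 -2.467
v 2.108 2.385 -2.859
v 1.479 2.621 -2.013
v 1.971 2.699 -3.048
v 1.343 2.935 -2.202
v 1.73 2.897 -3.283
v 1.101 3.133 -2.437
v 1.425 2.946 -3.523
v 0.797 3.182 -2.677
v 1.11 2.837 -3.726
v 0.482 3.073 -2.88
v 0.839 2.589 -3.859
v 0.21 2.825 -3.013
v 0.658 2.244 -3.897
v 0.03 2.48 -3.051
v 0.6 1.863 -3.834
v -0.028 2.099 -2.988
v 0.674 1.511 -3.68
v 0.045 1.747 -2.835
v 0.867 1.249 -3.464
v 0.238 1.485 -2.618
v 1.146 1.122 -3.221
v 0.518 1.358 -2.375
v 1.463 1.153 -2.994
v 0.834 1.389 -2.148
v 1.763 1.336 -2.823
v 1.134 1.572 -1.977
v 1.994 1.639 -2.736
v 1.365 1.875 -1.89
v -0.249 -0.628 -1.064
v -0.34 -1.997 0.117
v -1.016 0.296 -0.053
v -1.108 -1.073 1.128
v 0.788 -0.287 -0.588
v 0.696 -1.656 0.593
v 0.02 0.637 0.423
v -0.071 -0.732 1.604
f 2 1 5
f 2 5 3
f 3 5 6
f 3 6 4
f 5 1 7
f 5 7 6
f 6 7 8
f 6 8 4
f 7 1 9
f 7 9 8
f 8 9 10
f 8 10 4
f 9 1 11
f 9 11 10
f 10 11 12
f 10 12 4
f 11 1 13
f 11 13 12
f 12 13 14
f 12 14 4
f 13 1 15
f 13 15 14
f 14 15 16
f 14 16 4
f 15 1 17
f 15 17 16
f 16 17 18
f 16 18 4
f 17 1 19
f 17 19 18
f 18 19 20
f 18 20 4
f 19 1 21
f 19 21 20
f 20 21 22
f 20 22 4
f 21 1 23
f 21 23 22
f 22 23 24
f 22 24 4
f 23 1 25
f 23 25 24
f 24 25 26
f 24 26 4
f 25 1 27
f 25 27 26
f 26 27 28
f 26 28 4
f 27 1 29
f 27 29 28
f 28 29 30
f 28 30 4
f 29 1 31
f 29 31 30
f 30 31 32
f 30 32 4
f 31 1 2
f 31 2 32
f 32 2 3
f 32 3 4
f 34 36 33
f 37 34 33
f 33 36 35
f 35 37 33
f 34 40 36
f 38 34 37
f 38 40 34
f 36 40 35
f 39 37 35
f 35 40 39
f 39 38 37
f 40 38 39



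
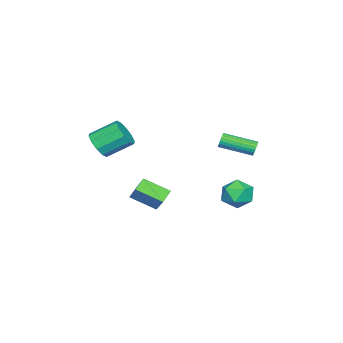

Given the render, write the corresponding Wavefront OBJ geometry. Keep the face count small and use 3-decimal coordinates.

v -1.155 -4.737 -4.483
v -1.907 -4.596 -3.937
v -1.457 -3.195 -5.299
v -2.209 -3.054 -4.753
v -0.011 -3.806 -3.147
v -0.763 -3.665 -2.601
v -0.313 -2.264 -3.963
v -1.065 -2.123 -3.417
v -2.399 1.787 -3.076
v -1.843 1.422 -3.932
v -3.817 0.918 -3.628
v -3.261 0.553 -4.484
v -3.018 0.2 -3.489
v -2.142 0.737 -3.148
v -3.518 1.603 -4.412
v -2.642 2.14 -4.071
v -2.535 1.309 -4.757
v -2.226 0.442 -4.187
v -3.434 1.898 -3.373
v -3.125 1.031 -2.803
v -4.079 1.738 -0.625
v -3.888 1.919 -0.176
v -3.37 0.002 0.374
v -3.561 -0.178 -0.075
v -4.094 1.878 -0.124
v -3.576 -0.039 0.425
v -4.297 1.813 -0.159
v -3.78 -0.104 0.391
v -4.463 1.735 -0.274
v -3.945 -0.182 0.275
v -4.562 1.658 -0.45
v -4.044 -0.259 0.099
v -4.578 1.595 -0.656
v -4.06 -0.322 -0.107
v -4.507 1.556 -0.857
v -3.989 -0.361 -0.308
v -4.362 1.549 -1.017
v -3.844 -0.367 -0.468
v -4.169 1.575 -1.11
v -3.651 -0.342 -0.561
v -3.959 1.629 -1.119
v -3.442 -0.288 -0.57
v -3.771 1.702 -1.042
v -3.253 -0.215 -0.493
v -3.636 1.781 -0.893
v -3.118 -0.136 -0.344
v -3.577 1.853 -0.698
v -3.059 -0.064 -0.148
v -3.605 1.905 -0.49
v -3.087 -0.012 0.06
v -3.715 1.928 -0.305
v -3.197 0.011 0.244
v 3.775 -4.192 1.871
v 4.412 -3.622 1.533
v 3.743 -2.317 2.47
v 3.105 -2.888 2.809
v 3.961 -3.605 1.188
v 3.291 -2.301 2.125
v 3.438 -3.813 1.104
v 2.769 -2.509 2.041
v 3.044 -4.166 1.313
v 2.375 -2.862 2.25
v 2.929 -4.528 1.736
v 2.26 -3.224 2.673
v 3.137 -4.763 2.21
v 2.468 -3.458 3.147
v 3.589 -4.779 2.555
v 2.919 -3.475 3.492
v 4.111 -4.571 2.639
v 3.442 -3.267 3.576
v 4.505 -4.218 2.43
v 3.836 -2.914 3.367
v 4.62 -3.856 2.007
v 3.951 -2.552 2.944
f 2 4 1
f 5 2 1
f 1 4 3
f 3 5 1
f 2 8 4
f 6 2 5
f 6 8 2
f 4 8 3
f 7 5 3
f 3 8 7
f 7 6 5
f 8 6 7
f 9 20 14
f 9 14 10
f 9 10 16
f 9 16 19
f 9 19 20
f 10 14 18
f 14 20 13
f 20 19 11
f 19 16 15
f 16 10 17
f 12 18 13
f 12 13 11
f 12 11 15
f 12 15 17
f 12 17 18
f 13 18 14
f 11 13 20
f 15 11 19
f 17 15 16
f 18 17 10
f 22 21 25
f 22 25 23
f 23 25 26
f 23 26 24
f 25 21 27
f 25 27 26
f 26 27 28
f 26 28 24
f 27 21 29
f 27 29 28
f 28 29 30
f 28 30 24
f 29 21 31
f 29 31 30
f 30 31 32
f 30 32 24
f 31 21 33
f 31 33 32
f 32 33 34
f 32 34 24
f 33 21 35
f 33 35 34
f 34 35 36
f 34 36 24
f 35 21 37
f 35 37 36
f 36 37 38
f 36 38 24
f 37 21 39
f 37 39 38
f 38 39 40
f 38 40 24
f 39 21 41
f 39 41 40
f 40 41 42
f 40 42 24
f 41 21 43
f 41 43 42
f 42 43 44
f 42 44 24
f 43 21 45
f 43 45 44
f 44 45 46
f 44 46 24
f 45 21 47
f 45 47 46
f 46 47 48
f 46 48 24
f 47 21 49
f 47 49 48
f 48 49 50
f 48 50 24
f 49 21 51
f 49 51 50
f 50 51 52
f 50 52 24
f 51 21 22
f 51 22 52
f 52 22 23
f 52 23 24
f 54 53 57
f 54 57 55
f 55 57 58
f 55 58 56
f 57 53 59
f 57 59 58
f 58 59 60
f 58 60 56
f 59 53 61
f 59 61 60
f 60 61 62
f 60 62 56
f 61 53 63
f 61 63 62
f 62 63 64
f 62 64 56
f 63 53 65
f 63 65 64
f 64 65 66
f 64 66 56
f 65 53 67
f 65 67 66
f 66 67 68
f 66 68 56
f 67 53 69
f 67 69 68
f 68 69 70
f 68 70 56
f 69 53 71
f 69 71 70
f 70 71 72
f 70 72 56
f 71 53 73
f 71 73 72
f 72 73 74
f 72 74 56
f 73 53 54
f 73 54 74
f 74 54 55
f 74 55 56



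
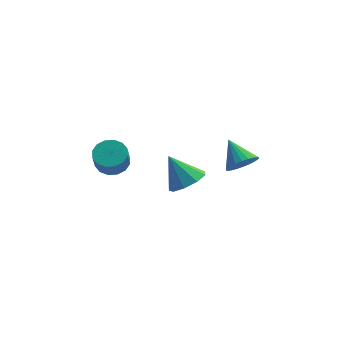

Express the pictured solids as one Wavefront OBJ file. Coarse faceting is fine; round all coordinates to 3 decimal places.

v 3.427 -0.183 2.5
v 3.703 -0.658 3.275
v 2.693 1.023 3.5
v 3.994 -0.435 3.219
v 4.198 -0.173 3.054
v 4.285 0.087 2.804
v 4.241 0.305 2.508
v 4.073 0.45 2.211
v 3.807 0.498 1.958
v 3.483 0.443 1.787
v 3.15 0.292 1.725
v 2.859 0.069 1.781
v 2.655 -0.193 1.946
v 2.568 -0.453 2.196
v 2.612 -0.671 2.491
v 2.78 -0.816 2.789
v 3.046 -0.864 3.042
v 3.37 -0.808 3.213
v -3.271 -0.668 2.986
v -2.361 -0.856 2.956
v -2.438 -1.401 4.045
v -3.349 -1.212 4.074
v -2.392 -0.425 3.169
v -2.47 -0.97 4.258
v -2.659 -0.06 3.333
v -2.736 -0.605 4.422
v -3.09 0.143 3.404
v -3.167 -0.402 4.493
v -3.569 0.129 3.363
v -3.647 -0.416 4.452
v -3.969 -0.099 3.221
v -4.046 -0.644 4.309
v -4.182 -0.479 3.015
v -4.259 -1.024 4.104
v -4.15 -0.91 2.802
v -4.228 -1.455 3.891
v -3.884 -1.275 2.638
v -3.961 -1.82 3.727
v -3.453 -1.478 2.567
v -3.53 -2.023 3.656
v -2.973 -1.464 2.608
v -3.051 -2.009 3.697
v -2.574 -1.236 2.751
v -2.651 -1.781 3.839
v 0.616 -2.755 3.135
v 1.488 -2.197 3.476
v -0.356 -2.145 4.625
v 1.071 -1.77 3.029
v 0.441 -1.804 2.632
v -0.108 -2.282 2.47
v -0.317 -2.982 2.62
v -0.09 -3.575 3.01
v 0.467 -3.785 3.459
v 1.094 -3.512 3.756
v 1.497 -2.885 3.763
f 2 1 4
f 2 4 3
f 4 1 5
f 4 5 3
f 5 1 6
f 5 6 3
f 6 1 7
f 6 7 3
f 7 1 8
f 7 8 3
f 8 1 9
f 8 9 3
f 9 1 10
f 9 10 3
f 10 1 11
f 10 11 3
f 11 1 12
f 11 12 3
f 12 1 13
f 12 13 3
f 13 1 14
f 13 14 3
f 14 1 15
f 14 15 3
f 15 1 16
f 15 16 3
f 16 1 17
f 16 17 3
f 17 1 18
f 17 18 3
f 18 1 2
f 18 2 3
f 20 19 23
f 20 23 21
f 21 23 24
f 21 24 22
f 23 19 25
f 23 25 24
f 24 25 26
f 24 26 22
f 25 19 27
f 25 27 26
f 26 27 28
f 26 28 22
f 27 19 29
f 27 29 28
f 28 29 30
f 28 30 22
f 29 19 31
f 29 31 30
f 30 31 32
f 30 32 22
f 31 19 33
f 31 33 32
f 32 33 34
f 32 34 22
f 33 19 35
f 33 35 34
f 34 35 36
f 34 36 22
f 35 19 37
f 35 37 36
f 36 37 38
f 36 38 22
f 37 19 39
f 37 39 38
f 38 39 40
f 38 40 22
f 39 19 41
f 39 41 40
f 40 41 42
f 40 42 22
f 41 19 43
f 41 43 42
f 42 43 44
f 42 44 22
f 43 19 20
f 43 20 44
f 44 20 21
f 44 21 22
f 46 45 48
f 46 48 47
f 48 45 49
f 48 49 47
f 49 45 50
f 49 50 47
f 50 45 51
f 50 51 47
f 51 45 52
f 51 52 47
f 52 45 53
f 52 53 47
f 53 45 54
f 53 54 47
f 54 45 55
f 54 55 47
f 55 45 46
f 55 46 47



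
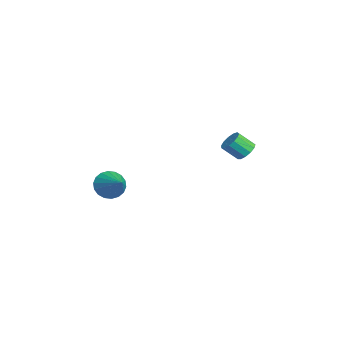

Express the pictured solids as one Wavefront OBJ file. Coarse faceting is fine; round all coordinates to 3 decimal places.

v -3.023 3.068 -0.633
v -2.402 3.128 -0.417
v -2.597 2.312 0.37
v -3.217 2.252 0.153
v -2.606 3.368 -0.219
v -2.801 2.552 0.568
v -2.942 3.513 -0.152
v -3.137 2.697 0.634
v -3.304 3.516 -0.239
v -3.499 2.7 0.548
v -3.576 3.377 -0.45
v -3.771 2.561 0.337
v -3.673 3.14 -0.72
v -3.868 2.324 0.067
v -3.563 2.88 -0.962
v -3.758 2.064 -0.175
v -3.282 2.68 -1.1
v -3.477 1.864 -0.313
v -2.918 2.603 -1.09
v -3.113 1.787 -0.303
v -2.588 2.673 -0.935
v -2.782 1.858 -0.148
v -2.395 2.869 -0.684
v -2.59 2.054 0.103
v -2.603 -4.049 -2.073
v -2.131 -4.414 -2.72
v -1.137 -3.691 -1.207
v -2.157 -4.04 -2.832
v -2.271 -3.667 -2.793
v -2.451 -3.37 -2.612
v -2.661 -3.208 -2.324
v -2.859 -3.212 -1.986
v -3.007 -3.382 -1.666
v -3.075 -3.684 -1.426
v -3.049 -4.058 -1.315
v -2.935 -4.431 -1.353
v -2.755 -4.728 -1.534
v -2.545 -4.891 -1.822
v -2.347 -4.887 -2.16
v -2.199 -4.717 -2.48
f 2 1 5
f 2 5 3
f 3 5 6
f 3 6 4
f 5 1 7
f 5 7 6
f 6 7 8
f 6 8 4
f 7 1 9
f 7 9 8
f 8 9 10
f 8 10 4
f 9 1 11
f 9 11 10
f 10 11 12
f 10 12 4
f 11 1 13
f 11 13 12
f 12 13 14
f 12 14 4
f 13 1 15
f 13 15 14
f 14 15 16
f 14 16 4
f 15 1 17
f 15 17 16
f 16 17 18
f 16 18 4
f 17 1 19
f 17 19 18
f 18 19 20
f 18 20 4
f 19 1 21
f 19 21 20
f 20 21 22
f 20 22 4
f 21 1 23
f 21 23 22
f 22 23 24
f 22 24 4
f 23 1 2
f 23 2 24
f 24 2 3
f 24 3 4
f 26 25 28
f 26 28 27
f 28 25 29
f 28 29 27
f 29 25 30
f 29 30 27
f 30 25 31
f 30 31 27
f 31 25 32
f 31 32 27
f 32 25 33
f 32 33 27
f 33 25 34
f 33 34 27
f 34 25 35
f 34 35 27
f 35 25 36
f 35 36 27
f 36 25 37
f 36 37 27
f 37 25 38
f 37 38 27
f 38 25 39
f 38 39 27
f 39 25 40
f 39 40 27
f 40 25 26
f 40 26 27



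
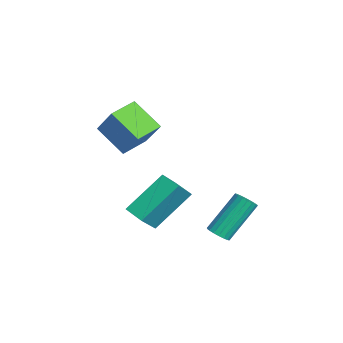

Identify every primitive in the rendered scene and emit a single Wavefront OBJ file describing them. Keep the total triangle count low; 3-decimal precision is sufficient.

v 0.648 -0.65 -2.765
v 0.131 0.87 -1.38
v 1.398 -0.187 -2.993
v 0.88 1.333 -1.608
v 1.36 -1.313 -1.772
v 0.842 0.207 -0.387
v 2.109 -0.85 -2
v 1.592 0.67 -0.615
v 2.501 1.991 -2.891
v 2.954 1.906 -2.672
v 2.472 3.104 -1.21
v 2.019 3.189 -1.429
v 2.995 2.085 -2.805
v 2.513 3.283 -1.343
v 2.938 2.245 -2.955
v 2.456 3.443 -1.494
v 2.795 2.356 -3.092
v 2.313 3.553 -1.631
v 2.594 2.393 -3.19
v 2.112 3.591 -1.729
v 2.374 2.352 -3.228
v 1.892 3.55 -1.767
v 2.179 2.238 -3.2
v 1.697 3.436 -1.738
v 2.048 2.076 -3.11
v 1.566 3.274 -1.648
v 2.007 1.897 -2.977
v 1.525 3.095 -1.515
v 2.064 1.737 -2.826
v 1.582 2.935 -1.365
v 2.207 1.627 -2.689
v 1.725 2.824 -1.228
v 2.408 1.589 -2.591
v 1.926 2.787 -1.13
v 2.628 1.63 -2.553
v 2.146 2.828 -1.092
v 2.823 1.744 -2.582
v 2.341 2.942 -1.12
v -3.45 -0.629 0.502
v -2.517 -0.212 1.822
v -2.462 0.216 -0.464
v -1.528 0.633 0.857
v -2.732 -1.673 0.323
v -1.798 -1.256 1.644
v -1.743 -0.828 -0.642
v -0.81 -0.411 0.678
f 2 4 1
f 5 2 1
f 1 4 3
f 3 5 1
f 2 8 4
f 6 2 5
f 6 8 2
f 4 8 3
f 7 5 3
f 3 8 7
f 7 6 5
f 8 6 7
f 10 9 13
f 10 13 11
f 11 13 14
f 11 14 12
f 13 9 15
f 13 15 14
f 14 15 16
f 14 16 12
f 15 9 17
f 15 17 16
f 16 17 18
f 16 18 12
f 17 9 19
f 17 19 18
f 18 19 20
f 18 20 12
f 19 9 21
f 19 21 20
f 20 21 22
f 20 22 12
f 21 9 23
f 21 23 22
f 22 23 24
f 22 24 12
f 23 9 25
f 23 25 24
f 24 25 26
f 24 26 12
f 25 9 27
f 25 27 26
f 26 27 28
f 26 28 12
f 27 9 29
f 27 29 28
f 28 29 30
f 28 30 12
f 29 9 31
f 29 31 30
f 30 31 32
f 30 32 12
f 31 9 33
f 31 33 32
f 32 33 34
f 32 34 12
f 33 9 35
f 33 35 34
f 34 35 36
f 34 36 12
f 35 9 37
f 35 37 36
f 36 37 38
f 36 38 12
f 37 9 10
f 37 10 38
f 38 10 11
f 38 11 12
f 40 42 39
f 43 40 39
f 39 42 41
f 41 43 39
f 40 46 42
f 44 40 43
f 44 46 40
f 42 46 41
f 45 43 41
f 41 46 45
f 45 44 43
f 46 44 45



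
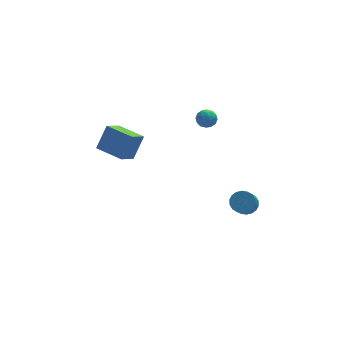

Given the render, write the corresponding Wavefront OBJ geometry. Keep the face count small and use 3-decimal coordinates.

v 1.571 -2.861 0.899
v 2.231 -2.985 1.097
v 1.749 -3.864 2.158
v 1.089 -3.739 1.961
v 2.154 -2.736 1.267
v 1.671 -3.615 2.329
v 1.961 -2.512 1.365
v 1.478 -3.391 2.426
v 1.69 -2.357 1.371
v 1.208 -3.236 2.432
v 1.397 -2.302 1.283
v 0.914 -3.18 2.344
v 1.138 -2.357 1.119
v 0.655 -3.236 2.18
v 0.964 -2.512 0.912
v 0.482 -3.391 1.973
v 0.911 -2.736 0.702
v 0.429 -3.615 1.763
v 0.989 -2.985 0.531
v 0.506 -3.864 1.593
v 1.182 -3.209 0.434
v 0.699 -4.088 1.495
v 1.452 -3.364 0.428
v 0.97 -4.243 1.489
v 1.746 -3.42 0.516
v 1.263 -4.298 1.577
v 2.005 -3.364 0.68
v 1.522 -4.243 1.741
v 2.178 -3.209 0.887
v 1.696 -4.088 1.948
v -3.217 2.913 0.895
v -4.066 2.206 1.652
v -4.318 4.298 0.953
v -5.167 3.591 1.71
v -2.473 3.449 2.23
v -3.322 2.742 2.987
v -3.574 4.834 2.288
v -4.423 4.127 3.045
v 1.066 3.976 2.785
v 1.652 3.693 2.831
v 0.628 3.147 3.269
v 1.214 2.864 3.315
v 1.08 3.397 3.667
v 1.351 3.909 3.368
v 0.929 2.931 2.732
v 1.2 3.443 2.433
v 1.567 3.048 2.799
v 1.661 3.336 3.376
v 0.619 3.504 2.724
v 0.713 3.792 3.301
v 1.397 3.907 2.766
v 0.883 2.933 3.334
v 0.804 3.246 3.541
v 1.148 3.08 3.568
v 1.22 4.034 3.081
v 1.565 3.868 3.108
v 1.229 3.694 3.599
v 0.715 2.972 2.992
v 1.06 2.806 3.019
v 1.132 3.76 2.532
v 1.476 3.594 2.559
v 1.051 3.146 2.501
v 1.692 3.362 2.774
v 1.435 2.875 3.058
v 1.267 2.914 2.716
v 1.426 3.215 2.54
v 1.747 3.531 3.113
v 1.49 3.044 3.398
v 1.411 3.357 3.604
v 1.57 3.658 3.428
v 1.697 3.152 3.094
v 0.79 3.796 2.702
v 0.533 3.309 2.987
v 0.71 3.182 2.672
v 0.869 3.483 2.496
v 0.845 3.965 3.042
v 0.588 3.478 3.326
v 0.854 3.625 3.56
v 1.013 3.926 3.384
v 0.583 3.688 3.006
f 2 1 5
f 2 5 3
f 3 5 6
f 3 6 4
f 5 1 7
f 5 7 6
f 6 7 8
f 6 8 4
f 7 1 9
f 7 9 8
f 8 9 10
f 8 10 4
f 9 1 11
f 9 11 10
f 10 11 12
f 10 12 4
f 11 1 13
f 11 13 12
f 12 13 14
f 12 14 4
f 13 1 15
f 13 15 14
f 14 15 16
f 14 16 4
f 15 1 17
f 15 17 16
f 16 17 18
f 16 18 4
f 17 1 19
f 17 19 18
f 18 19 20
f 18 20 4
f 19 1 21
f 19 21 20
f 20 21 22
f 20 22 4
f 21 1 23
f 21 23 22
f 22 23 24
f 22 24 4
f 23 1 25
f 23 25 24
f 24 25 26
f 24 26 4
f 25 1 27
f 25 27 26
f 26 27 28
f 26 28 4
f 27 1 29
f 27 29 28
f 28 29 30
f 28 30 4
f 29 1 2
f 29 2 30
f 30 2 3
f 30 3 4
f 32 34 31
f 35 32 31
f 31 34 33
f 33 35 31
f 32 38 34
f 36 32 35
f 36 38 32
f 34 38 33
f 37 35 33
f 33 38 37
f 37 36 35
f 38 36 37
f 39 76 55
f 76 50 79
f 55 79 44
f 76 79 55
f 39 55 51
f 55 44 56
f 51 56 40
f 55 56 51
f 39 51 60
f 51 40 61
f 60 61 46
f 51 61 60
f 39 60 72
f 60 46 75
f 72 75 49
f 60 75 72
f 39 72 76
f 72 49 80
f 76 80 50
f 72 80 76
f 40 56 67
f 56 44 70
f 67 70 48
f 56 70 67
f 44 79 57
f 79 50 78
f 57 78 43
f 79 78 57
f 50 80 77
f 80 49 73
f 77 73 41
f 80 73 77
f 49 75 74
f 75 46 62
f 74 62 45
f 75 62 74
f 46 61 66
f 61 40 63
f 66 63 47
f 61 63 66
f 42 68 54
f 68 48 69
f 54 69 43
f 68 69 54
f 42 54 52
f 54 43 53
f 52 53 41
f 54 53 52
f 42 52 59
f 52 41 58
f 59 58 45
f 52 58 59
f 42 59 64
f 59 45 65
f 64 65 47
f 59 65 64
f 42 64 68
f 64 47 71
f 68 71 48
f 64 71 68
f 43 69 57
f 69 48 70
f 57 70 44
f 69 70 57
f 41 53 77
f 53 43 78
f 77 78 50
f 53 78 77
f 45 58 74
f 58 41 73
f 74 73 49
f 58 73 74
f 47 65 66
f 65 45 62
f 66 62 46
f 65 62 66
f 48 71 67
f 71 47 63
f 67 63 40
f 71 63 67



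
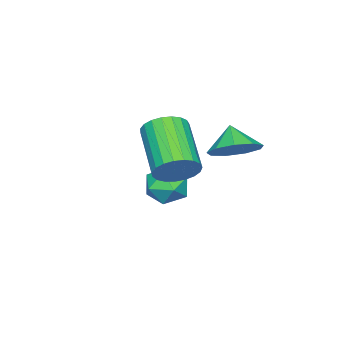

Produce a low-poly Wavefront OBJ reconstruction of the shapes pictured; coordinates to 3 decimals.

v 0.025 1.365 -0.518
v 0.394 0.763 -0.74
v -0.796 -0.347 0.297
v -1.165 0.255 0.518
v 0.546 0.84 -0.483
v -0.645 -0.27 0.553
v 0.607 1.008 -0.233
v -0.583 -0.103 0.804
v 0.568 1.238 -0.032
v -0.622 0.127 1.005
v 0.435 1.489 0.085
v -0.755 0.379 1.122
v 0.231 1.72 0.098
v -0.959 0.609 1.134
v -0.008 1.889 0.004
v -1.199 0.778 1.04
v -0.242 1.967 -0.18
v -1.432 0.856 0.856
v -0.429 1.941 -0.423
v -1.62 0.831 0.614
v -0.538 1.816 -0.682
v -1.729 0.705 0.354
v -0.55 1.613 -0.913
v -1.74 0.502 0.124
v -0.462 1.367 -1.075
v -1.652 0.256 -0.039
v -0.29 1.121 -1.142
v -1.48 0.01 -0.105
v -0.063 0.917 -1.1
v -1.253 -0.194 -0.064
v 0.179 0.79 -0.958
v -1.011 -0.32 0.078
v -4.086 -0.731 -3.283
v -3.457 -0.289 -3.536
v -3.263 -1.631 -2.804
v -2.634 -1.189 -3.057
v -3.096 -0.923 -2.448
v -3.605 -0.368 -2.744
v -3.115 -1.552 -3.596
v -3.624 -0.997 -3.892
v -2.856 -0.797 -3.729
v -2.845 -0.408 -3.019
v -3.875 -1.512 -3.321
v -3.864 -1.123 -2.611
v -3.432 1.412 -1.062
v -2.856 0.735 -1.11
v -3.888 0.968 -0.278
v -2.639 1.168 -0.74
v -2.794 1.714 -0.521
v -3.247 2.119 -0.555
v -3.787 2.193 -0.827
v -4.161 1.901 -1.209
v -4.194 1.38 -1.522
v -3.87 0.874 -1.62
v -3.342 0.619 -1.457
f 2 1 5
f 2 5 3
f 3 5 6
f 3 6 4
f 5 1 7
f 5 7 6
f 6 7 8
f 6 8 4
f 7 1 9
f 7 9 8
f 8 9 10
f 8 10 4
f 9 1 11
f 9 11 10
f 10 11 12
f 10 12 4
f 11 1 13
f 11 13 12
f 12 13 14
f 12 14 4
f 13 1 15
f 13 15 14
f 14 15 16
f 14 16 4
f 15 1 17
f 15 17 16
f 16 17 18
f 16 18 4
f 17 1 19
f 17 19 18
f 18 19 20
f 18 20 4
f 19 1 21
f 19 21 20
f 20 21 22
f 20 22 4
f 21 1 23
f 21 23 22
f 22 23 24
f 22 24 4
f 23 1 25
f 23 25 24
f 24 25 26
f 24 26 4
f 25 1 27
f 25 27 26
f 26 27 28
f 26 28 4
f 27 1 29
f 27 29 28
f 28 29 30
f 28 30 4
f 29 1 31
f 29 31 30
f 30 31 32
f 30 32 4
f 31 1 2
f 31 2 32
f 32 2 3
f 32 3 4
f 33 44 38
f 33 38 34
f 33 34 40
f 33 40 43
f 33 43 44
f 34 38 42
f 38 44 37
f 44 43 35
f 43 40 39
f 40 34 41
f 36 42 37
f 36 37 35
f 36 35 39
f 36 39 41
f 36 41 42
f 37 42 38
f 35 37 44
f 39 35 43
f 41 39 40
f 42 41 34
f 46 45 48
f 46 48 47
f 48 45 49
f 48 49 47
f 49 45 50
f 49 50 47
f 50 45 51
f 50 51 47
f 51 45 52
f 51 52 47
f 52 45 53
f 52 53 47
f 53 45 54
f 53 54 47
f 54 45 55
f 54 55 47
f 55 45 46
f 55 46 47



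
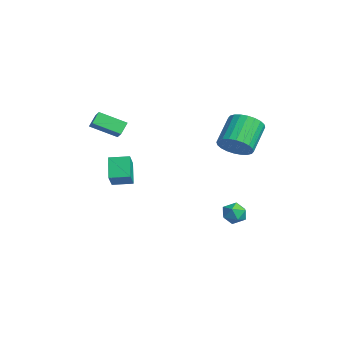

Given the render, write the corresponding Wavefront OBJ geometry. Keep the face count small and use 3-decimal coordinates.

v -3.414 -1.915 1.914
v -3.999 -3.438 2.743
v -3.875 -1.382 2.567
v -4.46 -2.905 3.395
v -2.72 -1.915 2.405
v -3.305 -3.438 3.233
v -3.181 -1.382 3.057
v -3.766 -2.905 3.886
v 3.494 2.658 3.096
v 4.198 2.454 3.875
v 3.07 3.558 5.183
v 2.366 3.762 4.404
v 4.355 2.805 3.714
v 3.227 3.91 5.022
v 4.381 3.134 3.458
v 3.253 4.239 4.766
v 4.272 3.391 3.147
v 3.144 4.495 4.455
v 4.044 3.536 2.829
v 2.916 4.64 4.137
v 3.733 3.547 2.551
v 2.605 4.652 3.859
v 3.385 3.423 2.356
v 2.257 4.527 3.664
v 3.054 3.182 2.274
v 1.926 4.287 3.582
v 2.79 2.862 2.317
v 1.662 3.966 3.625
v 2.633 2.51 2.478
v 1.505 3.615 3.786
v 2.607 2.181 2.734
v 1.479 3.286 4.042
v 2.716 1.925 3.045
v 1.588 3.029 4.353
v 2.944 1.78 3.363
v 1.816 2.884 4.671
v 3.255 1.768 3.641
v 2.127 2.873 4.949
v 3.603 1.893 3.836
v 2.475 2.997 5.144
v 3.934 2.133 3.918
v 2.806 3.238 5.226
v -1.277 -2.945 0.661
v -0.416 -3.39 1.6
v -0.822 -1.819 0.778
v 0.039 -2.264 1.717
v -0.219 -3.256 -0.457
v 0.642 -3.701 0.482
v 0.236 -2.13 -0.34
v 1.097 -2.575 0.599
v -0.366 3.922 -3.282
v 0.15 4.585 -3.328
v 0.67 3.095 -3.592
v 1.186 3.758 -3.638
v 0.875 3.518 -2.894
v 0.234 4.028 -2.703
v 0.586 3.652 -4.217
v -0.055 4.162 -4.026
v 0.738 4.418 -3.906
v 0.916 4.335 -3.088
v -0.096 3.345 -3.832
v 0.082 3.262 -3.014
f 2 4 1
f 5 2 1
f 1 4 3
f 3 5 1
f 2 8 4
f 6 2 5
f 6 8 2
f 4 8 3
f 7 5 3
f 3 8 7
f 7 6 5
f 8 6 7
f 10 9 13
f 10 13 11
f 11 13 14
f 11 14 12
f 13 9 15
f 13 15 14
f 14 15 16
f 14 16 12
f 15 9 17
f 15 17 16
f 16 17 18
f 16 18 12
f 17 9 19
f 17 19 18
f 18 19 20
f 18 20 12
f 19 9 21
f 19 21 20
f 20 21 22
f 20 22 12
f 21 9 23
f 21 23 22
f 22 23 24
f 22 24 12
f 23 9 25
f 23 25 24
f 24 25 26
f 24 26 12
f 25 9 27
f 25 27 26
f 26 27 28
f 26 28 12
f 27 9 29
f 27 29 28
f 28 29 30
f 28 30 12
f 29 9 31
f 29 31 30
f 30 31 32
f 30 32 12
f 31 9 33
f 31 33 32
f 32 33 34
f 32 34 12
f 33 9 35
f 33 35 34
f 34 35 36
f 34 36 12
f 35 9 37
f 35 37 36
f 36 37 38
f 36 38 12
f 37 9 39
f 37 39 38
f 38 39 40
f 38 40 12
f 39 9 41
f 39 41 40
f 40 41 42
f 40 42 12
f 41 9 10
f 41 10 42
f 42 10 11
f 42 11 12
f 44 46 43
f 47 44 43
f 43 46 45
f 45 47 43
f 44 50 46
f 48 44 47
f 48 50 44
f 46 50 45
f 49 47 45
f 45 50 49
f 49 48 47
f 50 48 49
f 51 62 56
f 51 56 52
f 51 52 58
f 51 58 61
f 51 61 62
f 52 56 60
f 56 62 55
f 62 61 53
f 61 58 57
f 58 52 59
f 54 60 55
f 54 55 53
f 54 53 57
f 54 57 59
f 54 59 60
f 55 60 56
f 53 55 62
f 57 53 61
f 59 57 58
f 60 59 52



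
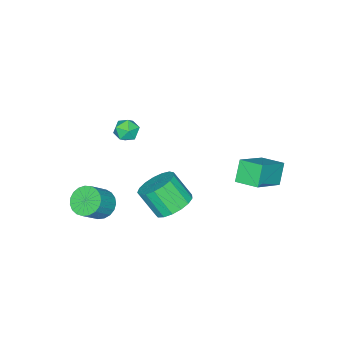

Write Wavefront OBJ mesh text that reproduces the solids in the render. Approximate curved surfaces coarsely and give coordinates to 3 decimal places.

v 0.867 -2.904 -2.192
v 1.374 -3.317 -2.735
v 2.38 -3.429 -1.711
v 1.873 -3.016 -1.168
v 1.467 -2.98 -2.79
v 2.473 -3.092 -1.765
v 1.456 -2.63 -2.74
v 2.462 -2.742 -1.716
v 1.344 -2.327 -2.597
v 2.349 -2.44 -1.572
v 1.148 -2.125 -2.383
v 2.154 -2.237 -1.358
v 0.905 -2.057 -2.136
v 1.91 -2.169 -1.111
v 0.654 -2.135 -1.899
v 1.66 -2.247 -0.874
v 0.441 -2.346 -1.713
v 1.446 -2.459 -0.688
v 0.301 -2.654 -1.609
v 1.307 -2.766 -0.585
v 0.259 -3.005 -1.607
v 1.265 -3.117 -0.582
v 0.323 -3.338 -1.706
v 1.328 -3.451 -0.681
v 0.48 -3.597 -1.888
v 1.486 -3.709 -0.864
v 0.704 -3.735 -2.124
v 1.71 -3.848 -1.099
v 0.957 -3.73 -2.371
v 1.962 -3.842 -1.346
v 1.194 -3.582 -2.587
v 2.199 -3.694 -1.563
v -0.158 -1.418 3.346
v 0.45 -1.113 3.484
v 0.13 -2.287 3.996
v 0.738 -1.982 4.134
v 0.149 -1.713 4.385
v -0.029 -1.176 3.983
v 0.609 -2.224 3.497
v 0.431 -1.687 3.095
v 0.924 -1.611 3.578
v 0.64 -1.295 4.126
v -0.06 -2.105 3.354
v -0.344 -1.789 3.902
v -4.702 2.604 0.098
v -2.936 2.488 1.265
v -4.759 3.825 0.306
v -2.992 3.709 1.472
v -4.008 2.811 -0.932
v -2.241 2.695 0.234
v -4.064 4.032 -0.725
v -2.298 3.916 0.442
v 1.315 1.708 0.735
v 1.774 2.425 1.26
v 1.864 1.469 2.489
v 1.405 0.752 1.965
v 1.31 2.497 1.35
v 1.4 1.541 2.579
v 0.847 2.389 1.299
v 0.936 1.432 2.528
v 0.491 2.124 1.119
v 0.58 1.167 2.348
v 0.323 1.764 0.851
v 0.413 0.808 2.081
v 0.383 1.392 0.557
v 0.473 0.435 1.786
v 0.657 1.092 0.304
v 0.747 0.135 1.533
v 1.081 0.933 0.149
v 1.171 -0.024 1.378
v 1.559 0.952 0.129
v 1.649 -0.005 1.358
v 1.981 1.144 0.248
v 2.071 0.187 1.477
v 2.25 1.465 0.478
v 2.34 0.509 1.707
v 2.306 1.843 0.768
v 2.395 0.886 1.997
v 2.134 2.189 1.05
v 2.224 1.232 2.279
f 2 1 5
f 2 5 3
f 3 5 6
f 3 6 4
f 5 1 7
f 5 7 6
f 6 7 8
f 6 8 4
f 7 1 9
f 7 9 8
f 8 9 10
f 8 10 4
f 9 1 11
f 9 11 10
f 10 11 12
f 10 12 4
f 11 1 13
f 11 13 12
f 12 13 14
f 12 14 4
f 13 1 15
f 13 15 14
f 14 15 16
f 14 16 4
f 15 1 17
f 15 17 16
f 16 17 18
f 16 18 4
f 17 1 19
f 17 19 18
f 18 19 20
f 18 20 4
f 19 1 21
f 19 21 20
f 20 21 22
f 20 22 4
f 21 1 23
f 21 23 22
f 22 23 24
f 22 24 4
f 23 1 25
f 23 25 24
f 24 25 26
f 24 26 4
f 25 1 27
f 25 27 26
f 26 27 28
f 26 28 4
f 27 1 29
f 27 29 28
f 28 29 30
f 28 30 4
f 29 1 31
f 29 31 30
f 30 31 32
f 30 32 4
f 31 1 2
f 31 2 32
f 32 2 3
f 32 3 4
f 33 44 38
f 33 38 34
f 33 34 40
f 33 40 43
f 33 43 44
f 34 38 42
f 38 44 37
f 44 43 35
f 43 40 39
f 40 34 41
f 36 42 37
f 36 37 35
f 36 35 39
f 36 39 41
f 36 41 42
f 37 42 38
f 35 37 44
f 39 35 43
f 41 39 40
f 42 41 34
f 46 48 45
f 49 46 45
f 45 48 47
f 47 49 45
f 46 52 48
f 50 46 49
f 50 52 46
f 48 52 47
f 51 49 47
f 47 52 51
f 51 50 49
f 52 50 51
f 54 53 57
f 54 57 55
f 55 57 58
f 55 58 56
f 57 53 59
f 57 59 58
f 58 59 60
f 58 60 56
f 59 53 61
f 59 61 60
f 60 61 62
f 60 62 56
f 61 53 63
f 61 63 62
f 62 63 64
f 62 64 56
f 63 53 65
f 63 65 64
f 64 65 66
f 64 66 56
f 65 53 67
f 65 67 66
f 66 67 68
f 66 68 56
f 67 53 69
f 67 69 68
f 68 69 70
f 68 70 56
f 69 53 71
f 69 71 70
f 70 71 72
f 70 72 56
f 71 53 73
f 71 73 72
f 72 73 74
f 72 74 56
f 73 53 75
f 73 75 74
f 74 75 76
f 74 76 56
f 75 53 77
f 75 77 76
f 76 77 78
f 76 78 56
f 77 53 79
f 77 79 78
f 78 79 80
f 78 80 56
f 79 53 54
f 79 54 80
f 80 54 55
f 80 55 56



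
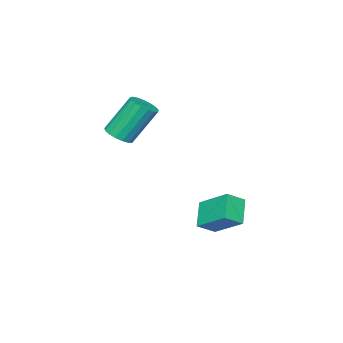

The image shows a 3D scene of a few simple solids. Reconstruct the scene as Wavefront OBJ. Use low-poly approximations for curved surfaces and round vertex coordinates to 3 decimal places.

v 3.795 -0.926 1.272
v 4.444 -0.882 1.557
v 3.634 -0.15 3.292
v 2.985 -0.194 3.008
v 4.399 -0.579 1.408
v 3.59 0.153 3.144
v 4.216 -0.356 1.229
v 3.406 0.376 2.964
v 3.937 -0.264 1.059
v 3.127 0.468 2.795
v 3.625 -0.323 0.939
v 2.815 0.409 2.674
v 3.352 -0.52 0.894
v 2.542 0.212 2.63
v 3.18 -0.81 0.937
v 2.37 -0.079 2.672
v 3.149 -1.127 1.056
v 2.339 -0.395 2.791
v 3.267 -1.398 1.225
v 2.457 -0.666 2.96
v 3.505 -1.56 1.405
v 2.695 -0.829 3.14
v 3.81 -1.577 1.554
v 3 -0.846 3.289
v 4.111 -1.445 1.639
v 3.301 -0.714 3.374
v 4.34 -1.194 1.64
v 3.53 -0.463 3.375
v 2.476 2.381 -2.203
v 2.506 3.874 -1.216
v 1.711 2.738 -2.72
v 1.741 4.231 -1.733
v 3.339 2.949 -3.087
v 3.369 4.442 -2.1
v 2.574 3.306 -3.604
v 2.604 4.799 -2.617
f 2 1 5
f 2 5 3
f 3 5 6
f 3 6 4
f 5 1 7
f 5 7 6
f 6 7 8
f 6 8 4
f 7 1 9
f 7 9 8
f 8 9 10
f 8 10 4
f 9 1 11
f 9 11 10
f 10 11 12
f 10 12 4
f 11 1 13
f 11 13 12
f 12 13 14
f 12 14 4
f 13 1 15
f 13 15 14
f 14 15 16
f 14 16 4
f 15 1 17
f 15 17 16
f 16 17 18
f 16 18 4
f 17 1 19
f 17 19 18
f 18 19 20
f 18 20 4
f 19 1 21
f 19 21 20
f 20 21 22
f 20 22 4
f 21 1 23
f 21 23 22
f 22 23 24
f 22 24 4
f 23 1 25
f 23 25 24
f 24 25 26
f 24 26 4
f 25 1 27
f 25 27 26
f 26 27 28
f 26 28 4
f 27 1 2
f 27 2 28
f 28 2 3
f 28 3 4
f 30 32 29
f 33 30 29
f 29 32 31
f 31 33 29
f 30 36 32
f 34 30 33
f 34 36 30
f 32 36 31
f 35 33 31
f 31 36 35
f 35 34 33
f 36 34 35



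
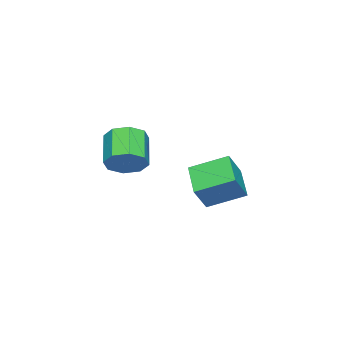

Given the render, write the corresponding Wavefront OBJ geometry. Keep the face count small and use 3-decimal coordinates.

v 3.368 -2.331 1.638
v 3.876 -2.535 2.089
v 2.981 -3.033 2.873
v 2.472 -2.829 2.422
v 3.692 -2.035 2.196
v 2.797 -2.533 2.98
v 3.317 -1.709 1.976
v 2.422 -2.206 2.76
v 2.972 -1.747 1.558
v 2.077 -2.245 2.342
v 2.859 -2.127 1.187
v 1.964 -2.625 1.971
v 3.043 -2.627 1.08
v 2.148 -3.125 1.864
v 3.418 -2.954 1.3
v 2.523 -3.451 2.084
v 3.763 -2.915 1.718
v 2.868 -3.413 2.502
v -0.885 -1.964 -0.491
v -0.242 -2.086 0.368
v -1.406 -0.756 0.069
v -0.763 -0.878 0.929
v 0.103 -1.242 -1.129
v 0.746 -1.364 -0.269
v -0.418 -0.034 -0.568
v 0.225 -0.156 0.291
f 2 1 5
f 2 5 3
f 3 5 6
f 3 6 4
f 5 1 7
f 5 7 6
f 6 7 8
f 6 8 4
f 7 1 9
f 7 9 8
f 8 9 10
f 8 10 4
f 9 1 11
f 9 11 10
f 10 11 12
f 10 12 4
f 11 1 13
f 11 13 12
f 12 13 14
f 12 14 4
f 13 1 15
f 13 15 14
f 14 15 16
f 14 16 4
f 15 1 17
f 15 17 16
f 16 17 18
f 16 18 4
f 17 1 2
f 17 2 18
f 18 2 3
f 18 3 4
f 20 22 19
f 23 20 19
f 19 22 21
f 21 23 19
f 20 26 22
f 24 20 23
f 24 26 20
f 22 26 21
f 25 23 21
f 21 26 25
f 25 24 23
f 26 24 25

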